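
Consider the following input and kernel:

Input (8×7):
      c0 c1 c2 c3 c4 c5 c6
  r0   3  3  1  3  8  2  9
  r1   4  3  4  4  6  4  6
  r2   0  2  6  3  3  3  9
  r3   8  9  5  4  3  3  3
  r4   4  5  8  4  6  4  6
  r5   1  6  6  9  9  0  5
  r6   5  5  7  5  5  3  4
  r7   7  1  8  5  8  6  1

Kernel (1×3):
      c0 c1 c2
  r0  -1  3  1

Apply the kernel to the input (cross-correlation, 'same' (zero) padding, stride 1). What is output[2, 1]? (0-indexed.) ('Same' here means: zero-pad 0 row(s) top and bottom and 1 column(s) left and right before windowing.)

The receptive field on the zero-padded input at this output position is [0 2 6]. Elementwise product with the kernel and sum: 0·-1 + 2·3 + 6·1.

12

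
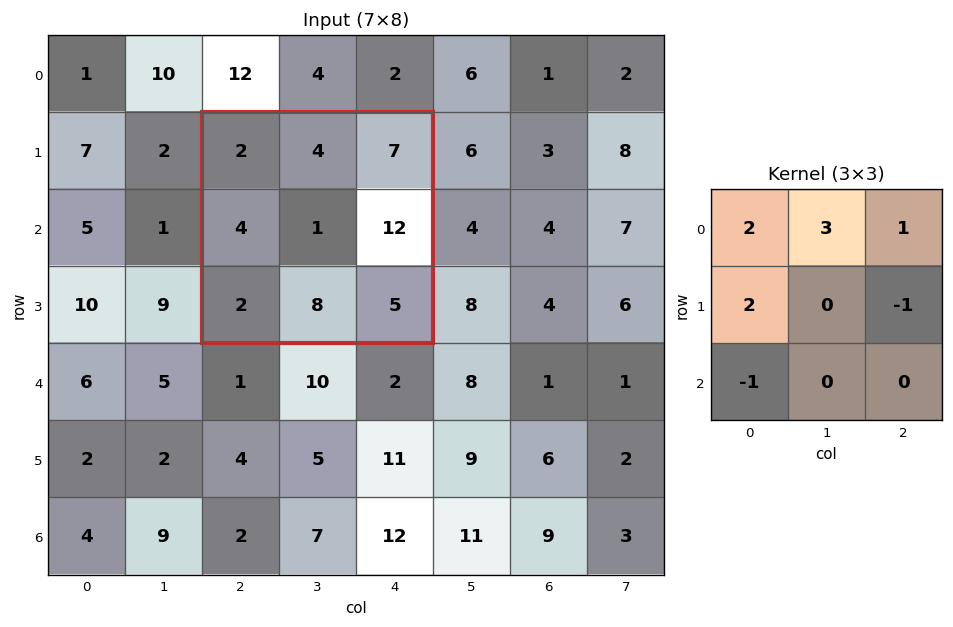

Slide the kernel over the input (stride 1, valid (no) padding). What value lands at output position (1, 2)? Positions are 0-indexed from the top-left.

The receptive field on the input at this output position is [2 4 7 / 4 1 12 / 2 8 5]. Elementwise product with the kernel and sum: 2·2 + 4·3 + 7·1 + 4·2 + 12·-1 + 2·-1.

17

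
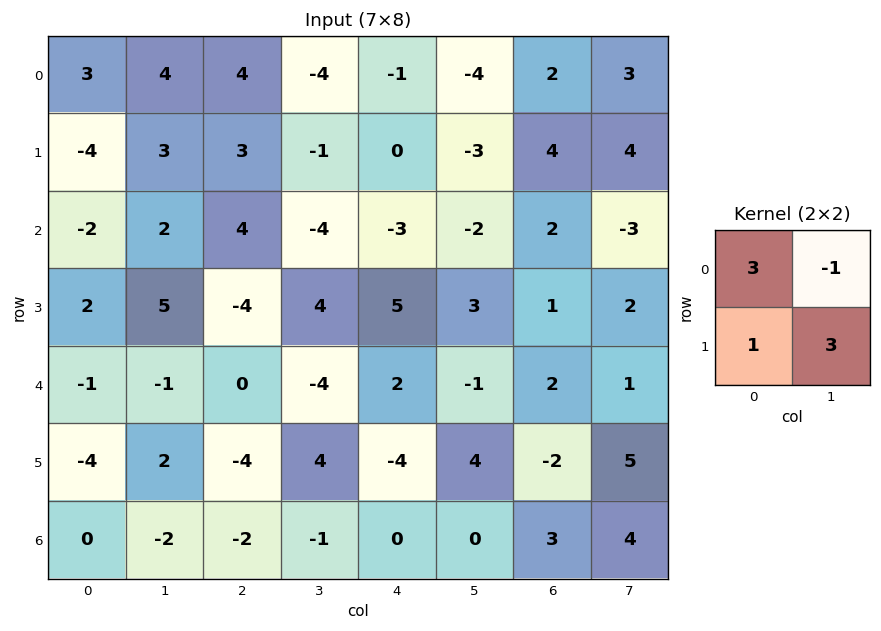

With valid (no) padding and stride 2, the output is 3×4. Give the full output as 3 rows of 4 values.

10 16 -8 19
9 24 7 16
0 12 15 18

Output[0,0]: The receptive field on the input at this output position is [3 4 / -4 3]. Elementwise product with the kernel and sum: 3·3 + 4·-1 + -4·1 + 3·3.
Output[0,1]: The receptive field on the input at this output position is [4 -4 / 3 -1]. Elementwise product with the kernel and sum: 4·3 + -4·-1 + 3·1 + -1·3.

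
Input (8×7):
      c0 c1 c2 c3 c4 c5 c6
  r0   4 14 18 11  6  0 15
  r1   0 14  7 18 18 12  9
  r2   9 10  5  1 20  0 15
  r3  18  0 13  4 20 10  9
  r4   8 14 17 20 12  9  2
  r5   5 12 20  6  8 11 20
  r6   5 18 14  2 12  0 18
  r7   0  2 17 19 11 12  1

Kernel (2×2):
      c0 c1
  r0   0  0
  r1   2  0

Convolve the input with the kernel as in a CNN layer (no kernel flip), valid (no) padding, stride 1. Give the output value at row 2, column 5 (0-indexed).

20

The receptive field on the input at this output position is [0 15 / 10 9]. Elementwise product with the kernel and sum: 10·2.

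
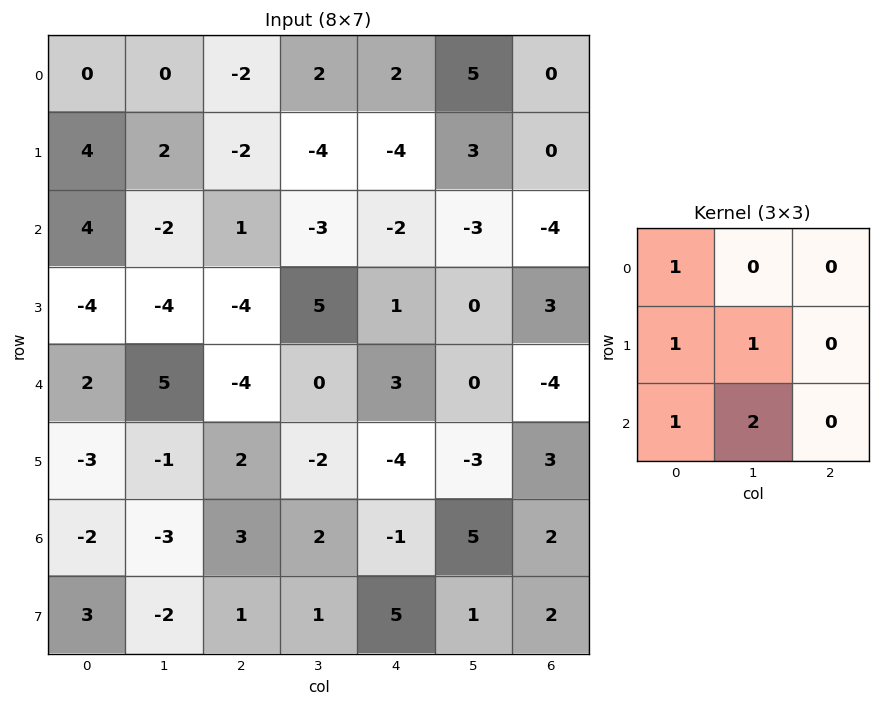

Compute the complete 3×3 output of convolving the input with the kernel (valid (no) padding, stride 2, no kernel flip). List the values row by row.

Output[0,0]: The receptive field on the input at this output position is [0 0 -2 / 4 2 -2 / 4 -2 1]. Elementwise product with the kernel and sum: 0·1 + 4·1 + 2·1 + 4·1 + -2·2.

6 -13 -7
8 -2 2
-10 3 5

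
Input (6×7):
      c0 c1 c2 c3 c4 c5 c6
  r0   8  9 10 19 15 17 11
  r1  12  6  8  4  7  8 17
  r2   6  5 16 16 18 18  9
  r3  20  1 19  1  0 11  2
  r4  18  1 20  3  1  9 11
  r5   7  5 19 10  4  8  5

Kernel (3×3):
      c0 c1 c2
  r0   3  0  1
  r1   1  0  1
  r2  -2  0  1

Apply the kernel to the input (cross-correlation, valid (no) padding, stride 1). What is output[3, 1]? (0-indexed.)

The receptive field on the input at this output position is [1 19 1 / 1 20 3 / 5 19 10]. Elementwise product with the kernel and sum: 1·3 + 1·1 + 1·1 + 3·1 + 5·-2 + 10·1.

8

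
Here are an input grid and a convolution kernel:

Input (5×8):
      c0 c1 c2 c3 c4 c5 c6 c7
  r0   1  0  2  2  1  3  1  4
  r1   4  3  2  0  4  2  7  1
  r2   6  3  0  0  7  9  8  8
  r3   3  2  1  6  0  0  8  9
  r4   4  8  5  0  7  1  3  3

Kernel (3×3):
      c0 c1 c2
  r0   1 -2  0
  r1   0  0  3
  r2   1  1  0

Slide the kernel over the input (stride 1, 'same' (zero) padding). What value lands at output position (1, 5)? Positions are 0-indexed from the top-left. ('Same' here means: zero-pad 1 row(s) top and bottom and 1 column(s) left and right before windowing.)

The receptive field on the zero-padded input at this output position is [1 3 1 / 4 2 7 / 7 9 8]. Elementwise product with the kernel and sum: 1·1 + 3·-2 + 7·3 + 7·1 + 9·1.

32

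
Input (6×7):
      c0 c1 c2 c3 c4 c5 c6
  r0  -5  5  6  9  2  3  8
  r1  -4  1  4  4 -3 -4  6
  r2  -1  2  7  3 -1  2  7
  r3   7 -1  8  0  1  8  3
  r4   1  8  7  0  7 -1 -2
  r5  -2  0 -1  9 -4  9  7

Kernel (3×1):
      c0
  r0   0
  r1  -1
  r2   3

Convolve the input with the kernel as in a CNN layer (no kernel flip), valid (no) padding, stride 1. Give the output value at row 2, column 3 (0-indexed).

The receptive field on the input at this output position is [3 / 0 / 0]. Elementwise product with the kernel and sum: 0·-1 + 0·3.

0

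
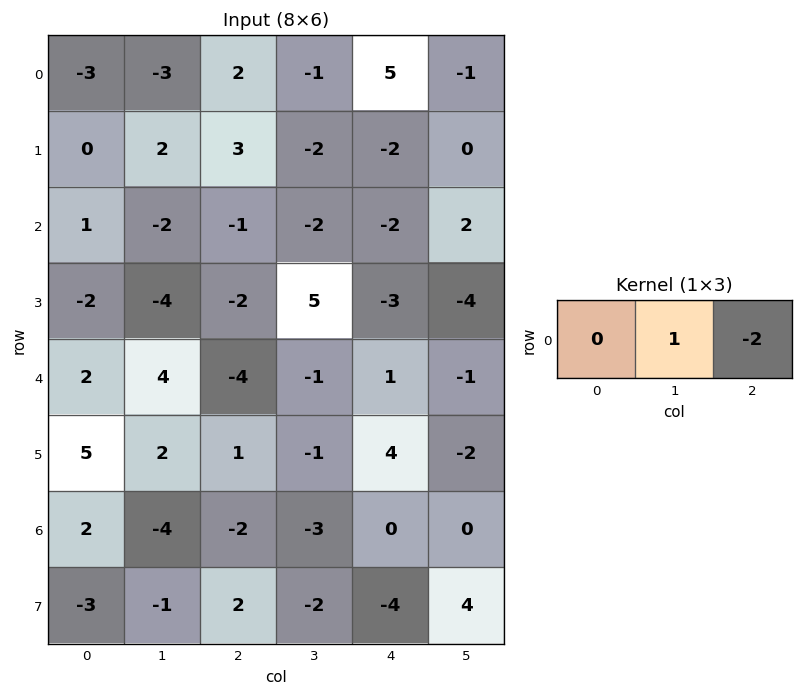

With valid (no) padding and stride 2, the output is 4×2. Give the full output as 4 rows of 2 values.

-7 -11
0 2
12 -3
0 -3

Output[0,0]: The receptive field on the input at this output position is [-3 -3 2]. Elementwise product with the kernel and sum: -3·1 + 2·-2.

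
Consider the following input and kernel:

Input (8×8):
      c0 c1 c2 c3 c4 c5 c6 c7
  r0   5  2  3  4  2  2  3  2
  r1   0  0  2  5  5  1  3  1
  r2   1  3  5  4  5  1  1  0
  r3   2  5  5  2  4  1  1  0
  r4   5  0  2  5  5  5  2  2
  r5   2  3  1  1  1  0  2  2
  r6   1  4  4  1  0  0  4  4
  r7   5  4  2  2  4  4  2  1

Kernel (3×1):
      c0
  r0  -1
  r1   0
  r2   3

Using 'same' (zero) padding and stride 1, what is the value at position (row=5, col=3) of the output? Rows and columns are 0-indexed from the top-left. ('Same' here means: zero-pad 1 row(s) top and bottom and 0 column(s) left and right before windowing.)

The receptive field on the zero-padded input at this output position is [5 / 1 / 1]. Elementwise product with the kernel and sum: 5·-1 + 1·3.

-2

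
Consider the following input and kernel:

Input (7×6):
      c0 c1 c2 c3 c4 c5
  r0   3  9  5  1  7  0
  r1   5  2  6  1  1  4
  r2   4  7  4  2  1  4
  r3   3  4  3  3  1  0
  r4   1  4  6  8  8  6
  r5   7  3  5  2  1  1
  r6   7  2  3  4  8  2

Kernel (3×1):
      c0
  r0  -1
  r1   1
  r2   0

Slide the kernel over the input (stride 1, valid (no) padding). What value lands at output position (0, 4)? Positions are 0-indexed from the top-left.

-6

The receptive field on the input at this output position is [7 / 1 / 1]. Elementwise product with the kernel and sum: 7·-1 + 1·1.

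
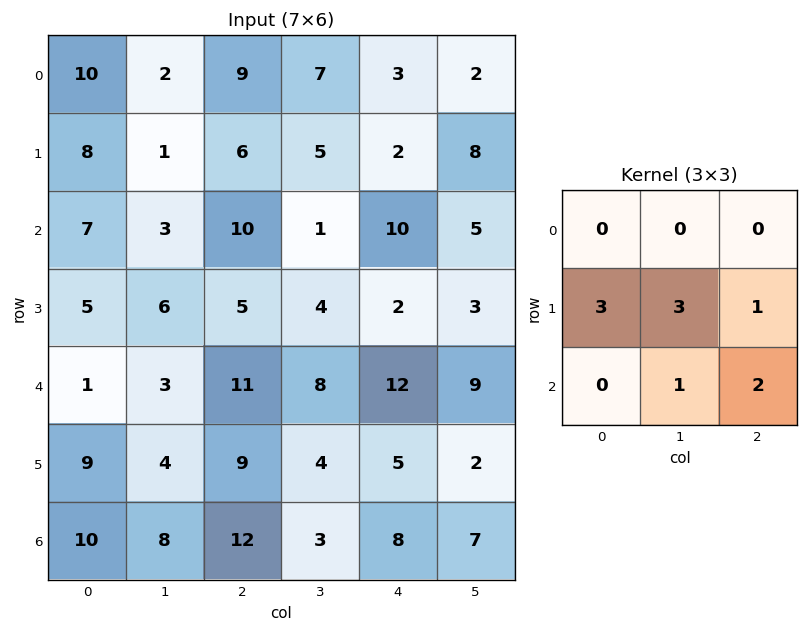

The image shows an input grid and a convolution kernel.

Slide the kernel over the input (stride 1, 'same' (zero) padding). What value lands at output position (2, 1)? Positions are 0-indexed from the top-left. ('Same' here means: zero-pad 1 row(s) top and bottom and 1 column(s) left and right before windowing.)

56

The receptive field on the zero-padded input at this output position is [8 1 6 / 7 3 10 / 5 6 5]. Elementwise product with the kernel and sum: 7·3 + 3·3 + 10·1 + 6·1 + 5·2.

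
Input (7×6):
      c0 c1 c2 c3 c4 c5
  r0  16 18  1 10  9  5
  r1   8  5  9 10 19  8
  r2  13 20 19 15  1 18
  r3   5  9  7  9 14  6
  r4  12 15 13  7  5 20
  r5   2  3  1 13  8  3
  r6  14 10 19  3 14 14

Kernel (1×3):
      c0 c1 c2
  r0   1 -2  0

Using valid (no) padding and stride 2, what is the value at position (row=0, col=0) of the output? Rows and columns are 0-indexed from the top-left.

-20

The receptive field on the input at this output position is [16 18 1]. Elementwise product with the kernel and sum: 16·1 + 18·-2.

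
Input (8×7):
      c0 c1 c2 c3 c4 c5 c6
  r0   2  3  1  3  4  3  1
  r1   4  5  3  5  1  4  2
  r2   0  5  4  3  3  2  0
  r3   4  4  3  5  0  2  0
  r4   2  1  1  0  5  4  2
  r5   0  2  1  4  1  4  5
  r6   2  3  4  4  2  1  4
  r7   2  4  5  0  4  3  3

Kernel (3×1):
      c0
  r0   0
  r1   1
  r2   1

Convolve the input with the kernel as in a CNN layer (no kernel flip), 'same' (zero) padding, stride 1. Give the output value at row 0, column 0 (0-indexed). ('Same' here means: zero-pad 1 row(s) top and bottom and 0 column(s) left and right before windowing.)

The receptive field on the zero-padded input at this output position is [0 / 2 / 4]. Elementwise product with the kernel and sum: 2·1 + 4·1.

6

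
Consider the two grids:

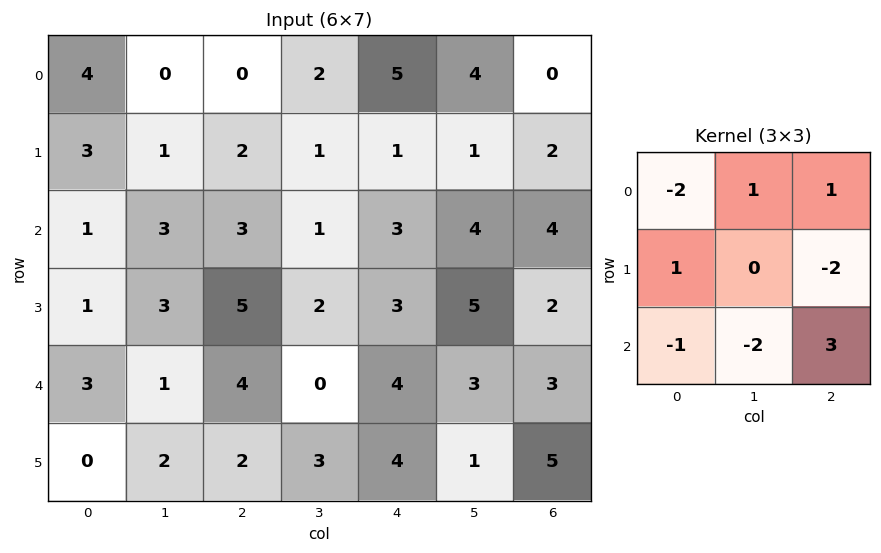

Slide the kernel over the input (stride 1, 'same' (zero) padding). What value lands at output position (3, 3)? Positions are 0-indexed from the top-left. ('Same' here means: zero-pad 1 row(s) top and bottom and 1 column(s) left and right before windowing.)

5

The receptive field on the zero-padded input at this output position is [3 1 3 / 5 2 3 / 4 0 4]. Elementwise product with the kernel and sum: 3·-2 + 1·1 + 3·1 + 5·1 + 3·-2 + 4·-1 + 0·-2 + 4·3.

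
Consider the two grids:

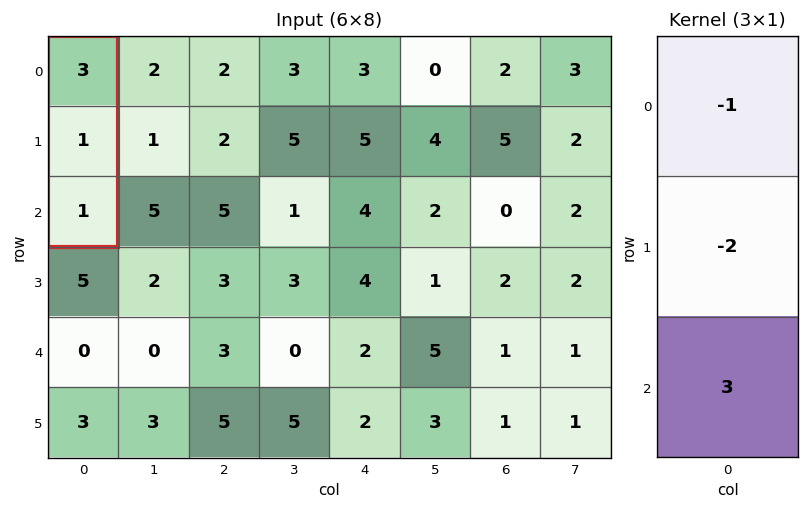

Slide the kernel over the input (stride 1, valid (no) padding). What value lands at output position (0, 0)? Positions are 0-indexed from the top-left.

The receptive field on the input at this output position is [3 / 1 / 1]. Elementwise product with the kernel and sum: 3·-1 + 1·-2 + 1·3.

-2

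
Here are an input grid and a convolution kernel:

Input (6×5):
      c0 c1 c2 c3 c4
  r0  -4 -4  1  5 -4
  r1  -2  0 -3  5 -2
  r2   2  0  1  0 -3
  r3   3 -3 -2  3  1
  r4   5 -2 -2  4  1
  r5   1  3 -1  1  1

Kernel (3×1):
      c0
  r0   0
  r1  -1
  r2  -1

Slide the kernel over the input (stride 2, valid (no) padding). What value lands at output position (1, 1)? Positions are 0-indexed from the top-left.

The receptive field on the input at this output position is [1 / -2 / -2]. Elementwise product with the kernel and sum: -2·-1 + -2·-1.

4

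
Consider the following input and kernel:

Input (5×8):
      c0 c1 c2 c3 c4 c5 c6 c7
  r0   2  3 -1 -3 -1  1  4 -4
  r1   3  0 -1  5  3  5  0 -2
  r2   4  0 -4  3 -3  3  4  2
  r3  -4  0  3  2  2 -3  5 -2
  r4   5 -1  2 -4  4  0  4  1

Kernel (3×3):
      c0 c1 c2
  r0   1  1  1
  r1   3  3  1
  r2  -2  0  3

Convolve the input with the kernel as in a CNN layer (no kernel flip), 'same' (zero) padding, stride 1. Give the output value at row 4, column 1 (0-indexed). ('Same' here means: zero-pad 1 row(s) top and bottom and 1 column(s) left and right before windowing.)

The receptive field on the zero-padded input at this output position is [-4 0 3 / 5 -1 2 / 0 0 0]. Elementwise product with the kernel and sum: -4·1 + 0·1 + 3·1 + 5·3 + -1·3 + 2·1 + 0·-2 + 0·3.

13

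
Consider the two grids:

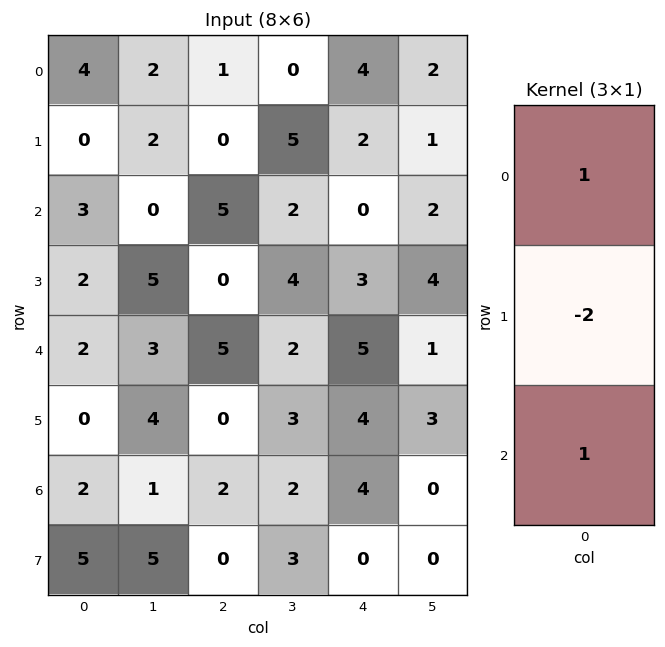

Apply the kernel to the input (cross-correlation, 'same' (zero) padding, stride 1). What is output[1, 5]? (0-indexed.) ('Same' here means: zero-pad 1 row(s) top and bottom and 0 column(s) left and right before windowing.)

The receptive field on the zero-padded input at this output position is [2 / 1 / 2]. Elementwise product with the kernel and sum: 2·1 + 1·-2 + 2·1.

2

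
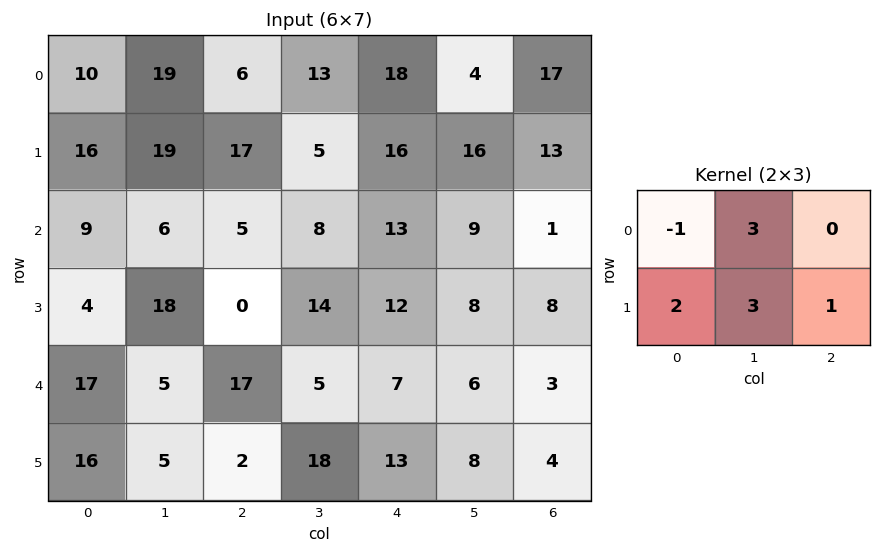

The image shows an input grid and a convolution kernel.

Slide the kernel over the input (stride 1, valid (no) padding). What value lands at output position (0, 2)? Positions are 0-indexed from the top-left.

98

The receptive field on the input at this output position is [6 13 18 / 17 5 16]. Elementwise product with the kernel and sum: 6·-1 + 13·3 + 17·2 + 5·3 + 16·1.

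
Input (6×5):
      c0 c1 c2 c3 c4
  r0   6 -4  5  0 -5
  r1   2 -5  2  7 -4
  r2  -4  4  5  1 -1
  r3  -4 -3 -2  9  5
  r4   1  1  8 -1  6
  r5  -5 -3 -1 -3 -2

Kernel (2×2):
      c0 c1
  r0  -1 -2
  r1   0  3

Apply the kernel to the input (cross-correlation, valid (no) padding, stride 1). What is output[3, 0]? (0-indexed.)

13

The receptive field on the input at this output position is [-4 -3 / 1 1]. Elementwise product with the kernel and sum: -4·-1 + -3·-2 + 1·3.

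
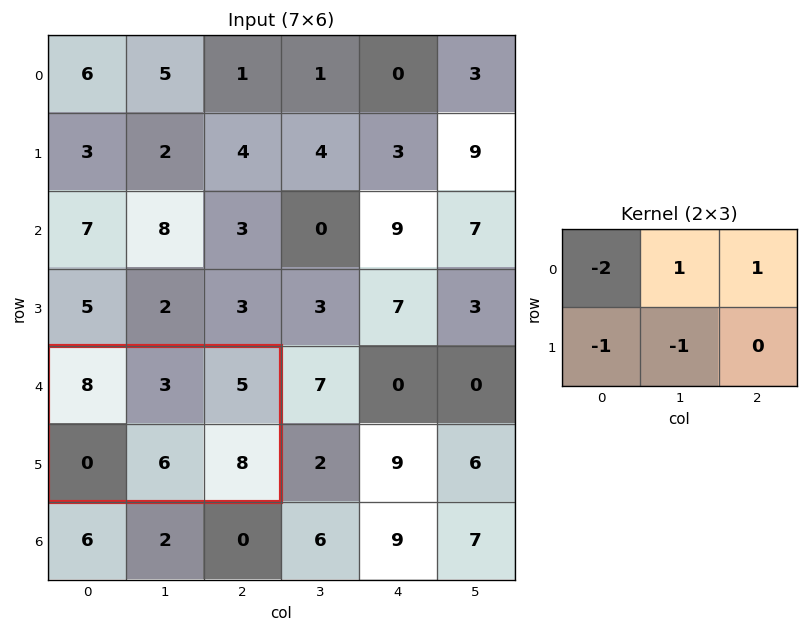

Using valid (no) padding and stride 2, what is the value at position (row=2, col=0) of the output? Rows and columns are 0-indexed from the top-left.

The receptive field on the input at this output position is [8 3 5 / 0 6 8]. Elementwise product with the kernel and sum: 8·-2 + 3·1 + 5·1 + 0·-1 + 6·-1.

-14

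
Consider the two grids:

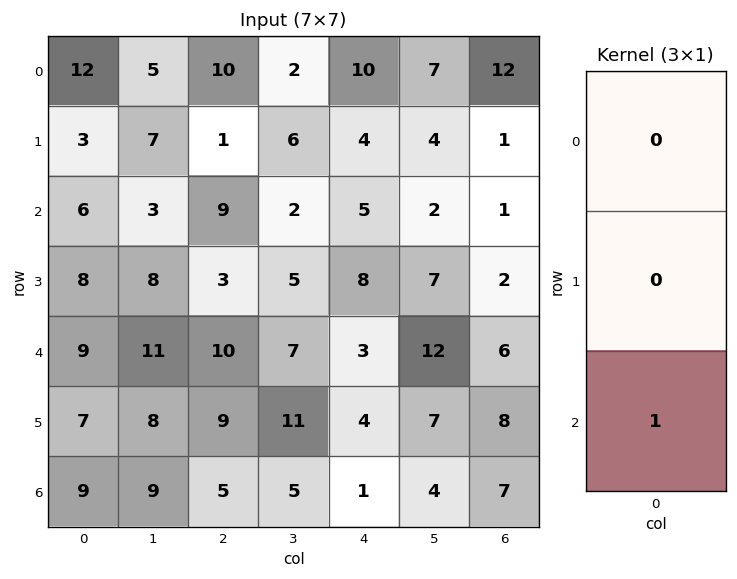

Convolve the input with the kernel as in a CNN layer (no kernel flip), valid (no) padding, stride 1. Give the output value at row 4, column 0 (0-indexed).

9

The receptive field on the input at this output position is [9 / 7 / 9]. Elementwise product with the kernel and sum: 9·1.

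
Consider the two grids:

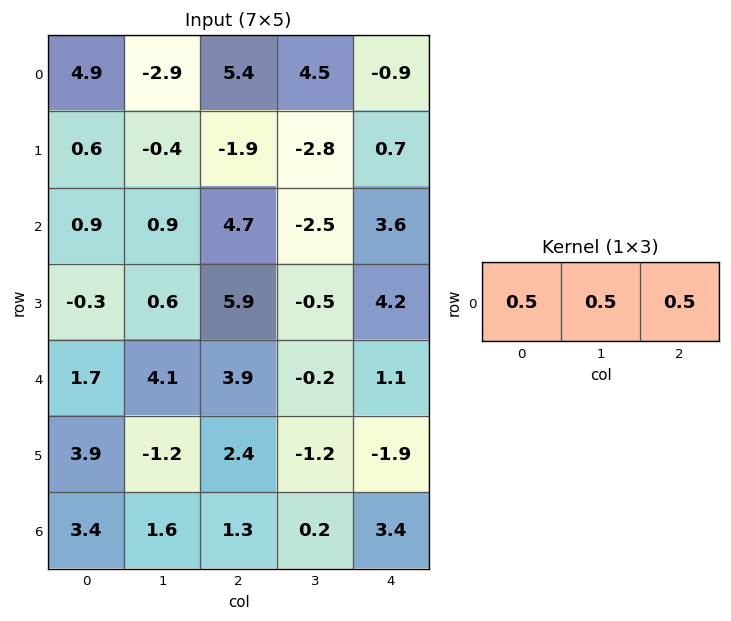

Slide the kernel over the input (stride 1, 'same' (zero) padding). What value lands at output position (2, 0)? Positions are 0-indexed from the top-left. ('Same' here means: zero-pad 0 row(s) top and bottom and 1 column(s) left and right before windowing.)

The receptive field on the zero-padded input at this output position is [0 0.9 0.9]. Elementwise product with the kernel and sum: 0·0.5 + 0.9·0.5 + 0.9·0.5.

0.9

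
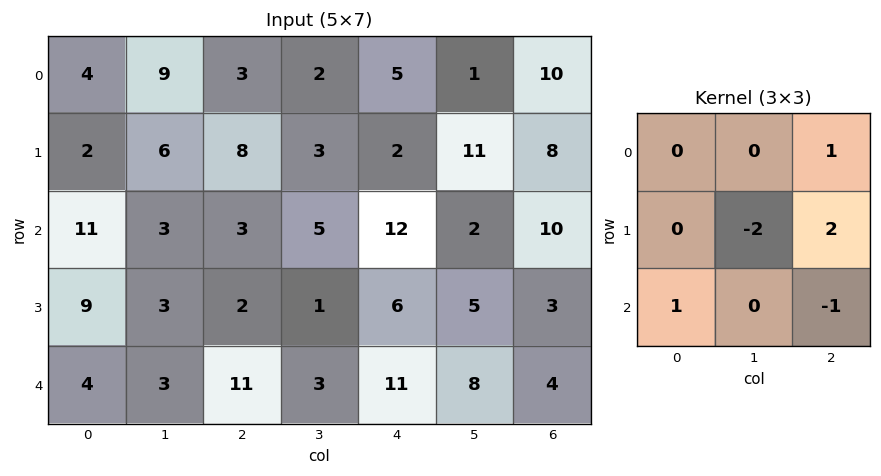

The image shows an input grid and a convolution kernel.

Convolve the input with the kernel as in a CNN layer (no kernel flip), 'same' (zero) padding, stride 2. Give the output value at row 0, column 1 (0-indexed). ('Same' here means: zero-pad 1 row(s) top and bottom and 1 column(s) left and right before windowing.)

The receptive field on the zero-padded input at this output position is [0 0 0 / 9 3 2 / 6 8 3]. Elementwise product with the kernel and sum: 0·1 + 3·-2 + 2·2 + 6·1 + 3·-1.

1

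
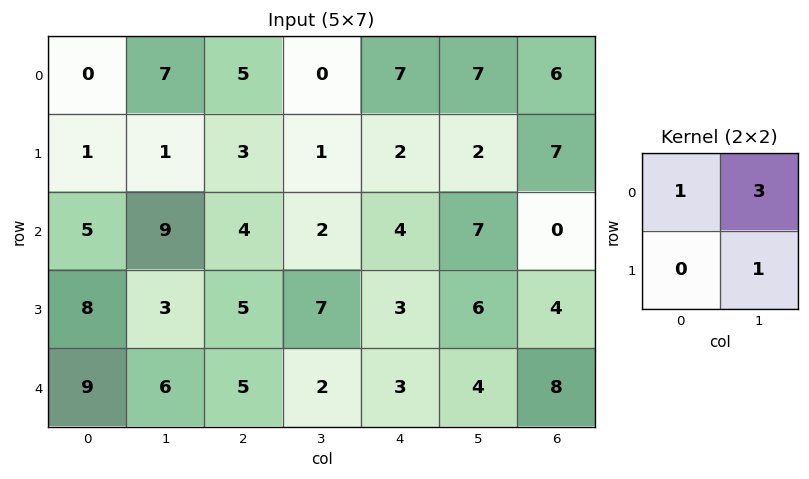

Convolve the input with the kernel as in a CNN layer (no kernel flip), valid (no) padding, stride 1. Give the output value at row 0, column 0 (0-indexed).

The receptive field on the input at this output position is [0 7 / 1 1]. Elementwise product with the kernel and sum: 0·1 + 7·3 + 1·1.

22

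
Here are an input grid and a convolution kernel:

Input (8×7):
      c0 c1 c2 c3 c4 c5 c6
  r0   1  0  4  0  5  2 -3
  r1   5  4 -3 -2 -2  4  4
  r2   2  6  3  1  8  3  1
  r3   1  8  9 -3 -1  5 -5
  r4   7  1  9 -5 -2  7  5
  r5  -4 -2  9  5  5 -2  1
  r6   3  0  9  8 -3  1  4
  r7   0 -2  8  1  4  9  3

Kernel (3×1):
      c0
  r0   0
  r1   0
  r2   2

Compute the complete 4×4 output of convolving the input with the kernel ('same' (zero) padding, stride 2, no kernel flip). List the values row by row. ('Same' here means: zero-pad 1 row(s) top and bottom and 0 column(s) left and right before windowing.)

Output[0,0]: The receptive field on the zero-padded input at this output position is [0 / 1 / 5]. Elementwise product with the kernel and sum: 5·2.

10 -6 -4 8
2 18 -2 -10
-8 18 10 2
0 16 8 6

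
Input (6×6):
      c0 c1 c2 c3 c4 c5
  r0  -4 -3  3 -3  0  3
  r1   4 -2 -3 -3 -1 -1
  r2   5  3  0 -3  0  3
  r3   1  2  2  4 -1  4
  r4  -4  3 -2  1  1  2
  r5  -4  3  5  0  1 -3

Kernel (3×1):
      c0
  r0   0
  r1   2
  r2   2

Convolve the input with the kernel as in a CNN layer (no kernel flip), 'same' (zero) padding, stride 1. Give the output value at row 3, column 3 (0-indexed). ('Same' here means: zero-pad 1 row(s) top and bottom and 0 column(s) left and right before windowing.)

The receptive field on the zero-padded input at this output position is [-3 / 4 / 1]. Elementwise product with the kernel and sum: 4·2 + 1·2.

10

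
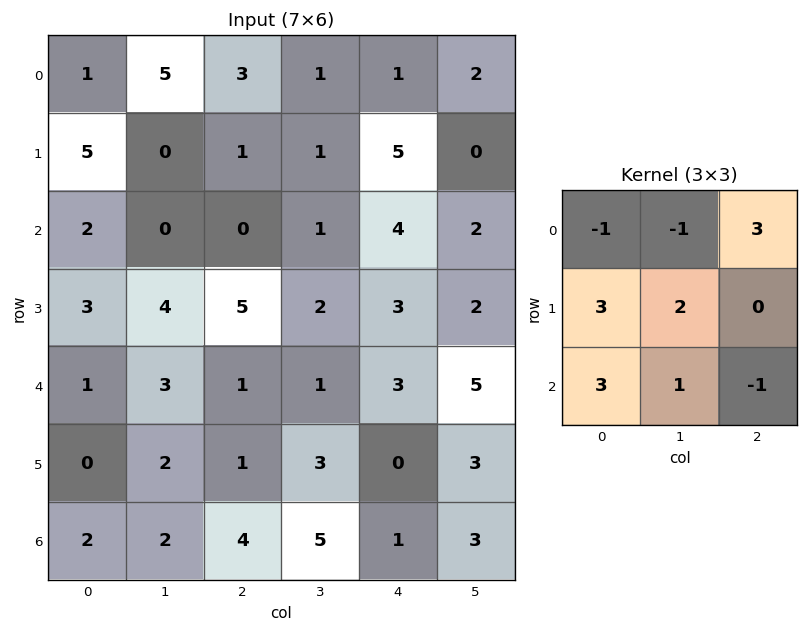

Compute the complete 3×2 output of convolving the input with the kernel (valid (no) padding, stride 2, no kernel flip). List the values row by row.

Output[0,0]: The receptive field on the input at this output position is [1 5 3 / 5 0 1 / 2 0 0]. Elementwise product with the kernel and sum: 1·-1 + 5·-1 + 3·3 + 5·3 + 0·2 + 2·3 + 0·1 + 0·-1.

24 1
20 31
7 32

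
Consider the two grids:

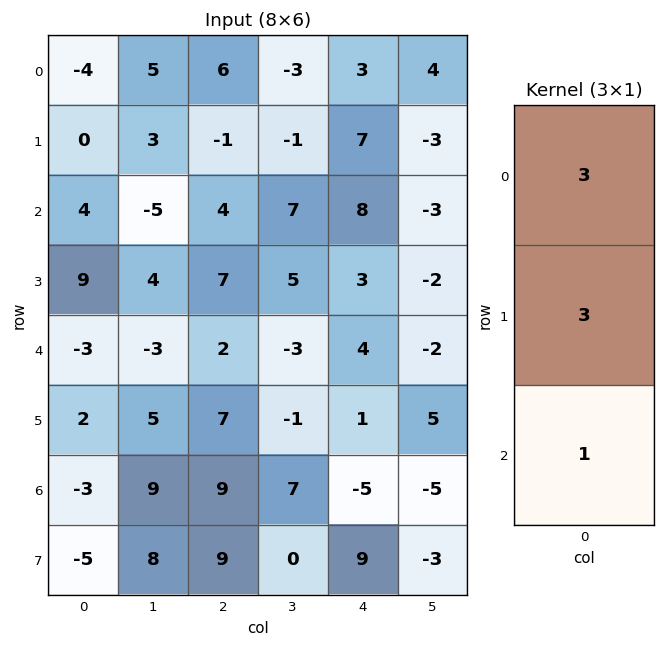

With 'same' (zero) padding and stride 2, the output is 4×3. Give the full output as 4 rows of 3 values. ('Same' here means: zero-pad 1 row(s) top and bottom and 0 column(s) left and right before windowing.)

-12 17 16
21 16 48
20 34 22
-8 57 -3

Output[0,0]: The receptive field on the zero-padded input at this output position is [0 / -4 / 0]. Elementwise product with the kernel and sum: 0·3 + -4·3 + 0·1.
Output[0,1]: The receptive field on the zero-padded input at this output position is [0 / 6 / -1]. Elementwise product with the kernel and sum: 0·3 + 6·3 + -1·1.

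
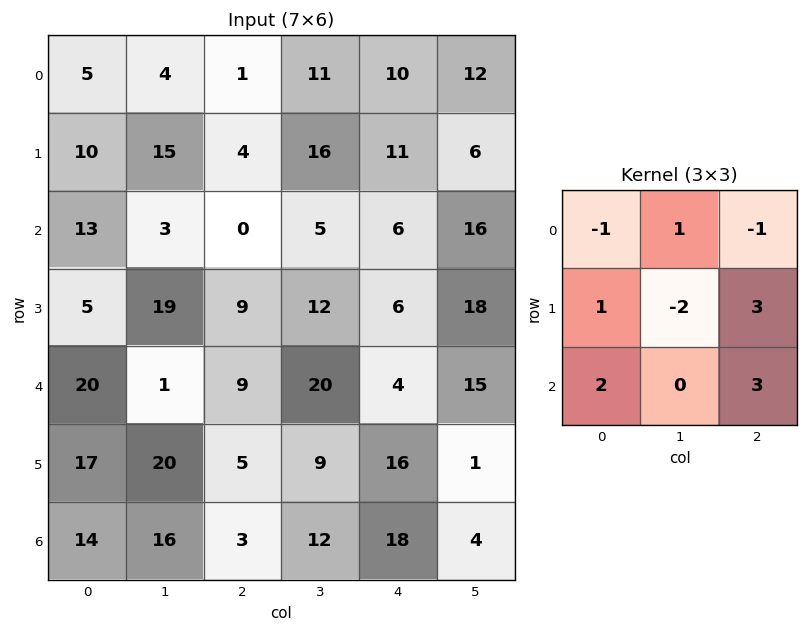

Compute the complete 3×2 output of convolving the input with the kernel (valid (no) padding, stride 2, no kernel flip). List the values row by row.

Output[0,0]: The receptive field on the input at this output position is [5 4 1 / 10 15 4 / 13 3 0]. Elementwise product with the kernel and sum: 5·-1 + 4·1 + 1·-1 + 10·1 + 15·-2 + 4·3 + 13·2 + 0·3.

16 23
51 32
1 102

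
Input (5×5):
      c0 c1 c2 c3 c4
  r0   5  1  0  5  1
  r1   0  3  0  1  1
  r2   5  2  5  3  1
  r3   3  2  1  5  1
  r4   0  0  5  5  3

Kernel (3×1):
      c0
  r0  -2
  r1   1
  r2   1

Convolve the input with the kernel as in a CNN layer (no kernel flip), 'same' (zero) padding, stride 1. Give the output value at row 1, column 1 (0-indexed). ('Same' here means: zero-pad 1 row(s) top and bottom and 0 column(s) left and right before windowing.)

3

The receptive field on the zero-padded input at this output position is [1 / 3 / 2]. Elementwise product with the kernel and sum: 1·-2 + 3·1 + 2·1.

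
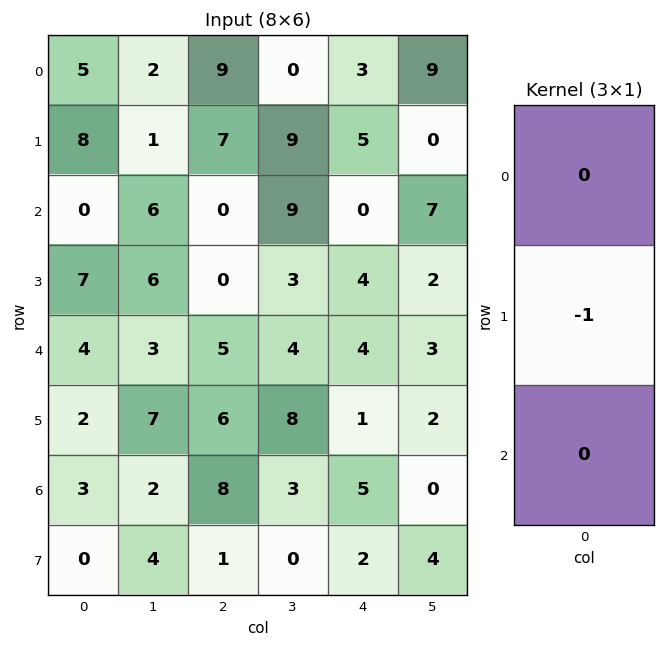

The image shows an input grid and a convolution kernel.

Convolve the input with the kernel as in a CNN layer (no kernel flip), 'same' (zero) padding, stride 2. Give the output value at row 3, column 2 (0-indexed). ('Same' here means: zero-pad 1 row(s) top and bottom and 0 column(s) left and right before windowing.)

-5

The receptive field on the zero-padded input at this output position is [1 / 5 / 2]. Elementwise product with the kernel and sum: 5·-1.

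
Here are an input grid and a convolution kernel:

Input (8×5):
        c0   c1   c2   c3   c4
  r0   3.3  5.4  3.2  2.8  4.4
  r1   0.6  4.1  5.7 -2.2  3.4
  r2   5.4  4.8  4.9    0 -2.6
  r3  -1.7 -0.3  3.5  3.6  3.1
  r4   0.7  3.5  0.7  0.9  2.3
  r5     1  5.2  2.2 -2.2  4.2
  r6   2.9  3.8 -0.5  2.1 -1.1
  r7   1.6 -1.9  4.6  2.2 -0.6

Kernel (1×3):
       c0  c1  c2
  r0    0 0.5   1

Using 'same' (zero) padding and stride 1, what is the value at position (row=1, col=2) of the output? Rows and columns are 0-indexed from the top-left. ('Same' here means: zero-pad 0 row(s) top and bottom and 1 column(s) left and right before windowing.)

The receptive field on the zero-padded input at this output position is [4.1 5.7 -2.2]. Elementwise product with the kernel and sum: 5.7·0.5 + -2.2·1.

0.65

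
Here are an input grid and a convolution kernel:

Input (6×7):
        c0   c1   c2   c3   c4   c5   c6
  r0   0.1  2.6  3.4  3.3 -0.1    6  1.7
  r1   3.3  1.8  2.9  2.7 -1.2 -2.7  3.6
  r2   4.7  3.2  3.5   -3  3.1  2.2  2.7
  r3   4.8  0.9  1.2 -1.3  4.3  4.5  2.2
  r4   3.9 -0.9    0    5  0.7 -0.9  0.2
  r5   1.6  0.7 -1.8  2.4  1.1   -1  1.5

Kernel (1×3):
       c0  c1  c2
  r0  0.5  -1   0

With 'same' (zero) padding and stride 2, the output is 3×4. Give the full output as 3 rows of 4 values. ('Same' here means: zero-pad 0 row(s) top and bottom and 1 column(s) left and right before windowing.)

Output[0,0]: The receptive field on the zero-padded input at this output position is [0 0.1 2.6]. Elementwise product with the kernel and sum: 0·0.5 + 0.1·-1.

-0.1 -2.1 1.75 1.3
-4.7 -1.9 -4.6 -1.6
-3.9 -0.45 1.8 -0.65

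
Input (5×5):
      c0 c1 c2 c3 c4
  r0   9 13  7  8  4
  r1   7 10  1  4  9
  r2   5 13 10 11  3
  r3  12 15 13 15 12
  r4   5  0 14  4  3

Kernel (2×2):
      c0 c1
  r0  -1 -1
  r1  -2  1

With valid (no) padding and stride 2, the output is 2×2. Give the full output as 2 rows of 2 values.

-26 -13
-27 -32

Output[0,0]: The receptive field on the input at this output position is [9 13 / 7 10]. Elementwise product with the kernel and sum: 9·-1 + 13·-1 + 7·-2 + 10·1.
Output[0,1]: The receptive field on the input at this output position is [7 8 / 1 4]. Elementwise product with the kernel and sum: 7·-1 + 8·-1 + 1·-2 + 4·1.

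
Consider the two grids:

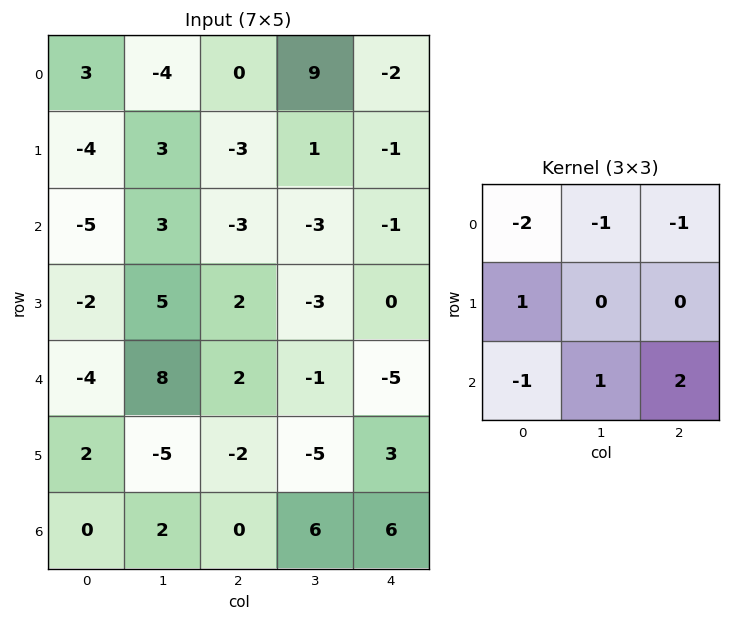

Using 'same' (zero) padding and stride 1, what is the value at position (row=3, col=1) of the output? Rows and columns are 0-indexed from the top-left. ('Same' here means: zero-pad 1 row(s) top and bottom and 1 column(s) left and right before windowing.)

The receptive field on the zero-padded input at this output position is [-5 3 -3 / -2 5 2 / -4 8 2]. Elementwise product with the kernel and sum: -5·-2 + 3·-1 + -3·-1 + -2·1 + -4·-1 + 8·1 + 2·2.

24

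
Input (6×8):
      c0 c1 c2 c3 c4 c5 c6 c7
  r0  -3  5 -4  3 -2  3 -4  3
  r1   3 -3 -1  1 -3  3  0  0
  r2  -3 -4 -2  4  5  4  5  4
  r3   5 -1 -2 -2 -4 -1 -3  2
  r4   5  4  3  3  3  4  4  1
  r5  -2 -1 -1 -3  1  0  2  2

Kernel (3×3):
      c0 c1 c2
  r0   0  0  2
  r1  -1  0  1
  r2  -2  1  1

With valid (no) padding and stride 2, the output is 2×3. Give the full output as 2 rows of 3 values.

Output[0,0]: The receptive field on the input at this output position is [-3 5 -4 / 3 -3 -1 / -3 -4 -2]. Elementwise product with the kernel and sum: -4·2 + 3·-1 + -1·1 + -3·-2 + -4·1 + -2·1.

-12 7 -6
-14 8 13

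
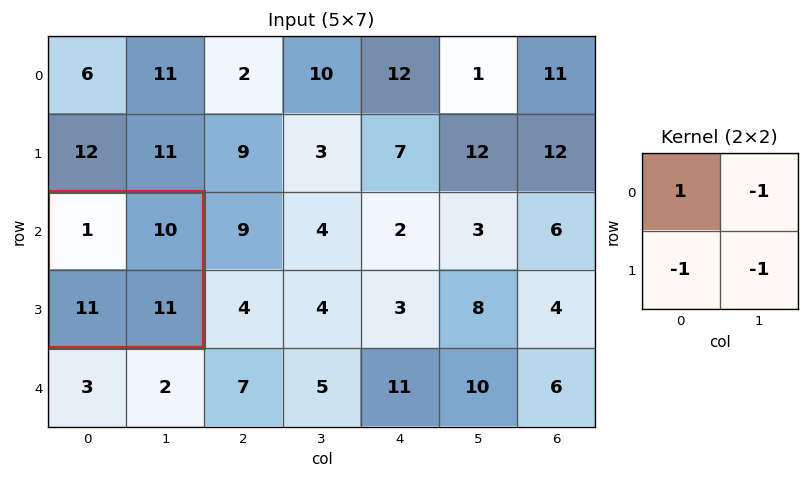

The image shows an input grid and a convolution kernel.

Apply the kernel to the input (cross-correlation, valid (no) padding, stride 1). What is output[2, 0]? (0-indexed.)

-31

The receptive field on the input at this output position is [1 10 / 11 11]. Elementwise product with the kernel and sum: 1·1 + 10·-1 + 11·-1 + 11·-1.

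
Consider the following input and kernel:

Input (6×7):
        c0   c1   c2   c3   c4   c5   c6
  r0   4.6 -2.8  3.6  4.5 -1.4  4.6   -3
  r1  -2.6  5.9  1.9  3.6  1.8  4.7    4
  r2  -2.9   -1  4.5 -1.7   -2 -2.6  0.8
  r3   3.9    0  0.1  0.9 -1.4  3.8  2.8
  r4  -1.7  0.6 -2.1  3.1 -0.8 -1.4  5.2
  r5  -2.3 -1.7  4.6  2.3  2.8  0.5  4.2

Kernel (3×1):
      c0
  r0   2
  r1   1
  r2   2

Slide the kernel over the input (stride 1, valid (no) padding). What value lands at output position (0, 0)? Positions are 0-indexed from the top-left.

The receptive field on the input at this output position is [4.6 / -2.6 / -2.9]. Elementwise product with the kernel and sum: 4.6·2 + -2.6·1 + -2.9·2.

0.8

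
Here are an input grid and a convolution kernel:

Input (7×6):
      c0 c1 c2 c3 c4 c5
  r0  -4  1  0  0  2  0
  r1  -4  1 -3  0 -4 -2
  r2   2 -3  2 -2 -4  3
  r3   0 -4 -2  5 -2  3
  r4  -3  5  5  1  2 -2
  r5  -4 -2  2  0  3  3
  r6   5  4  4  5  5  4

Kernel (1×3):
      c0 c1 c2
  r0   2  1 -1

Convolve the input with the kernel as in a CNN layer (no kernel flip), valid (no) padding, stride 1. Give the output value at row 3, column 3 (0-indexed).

5

The receptive field on the input at this output position is [5 -2 3]. Elementwise product with the kernel and sum: 5·2 + -2·1 + 3·-1.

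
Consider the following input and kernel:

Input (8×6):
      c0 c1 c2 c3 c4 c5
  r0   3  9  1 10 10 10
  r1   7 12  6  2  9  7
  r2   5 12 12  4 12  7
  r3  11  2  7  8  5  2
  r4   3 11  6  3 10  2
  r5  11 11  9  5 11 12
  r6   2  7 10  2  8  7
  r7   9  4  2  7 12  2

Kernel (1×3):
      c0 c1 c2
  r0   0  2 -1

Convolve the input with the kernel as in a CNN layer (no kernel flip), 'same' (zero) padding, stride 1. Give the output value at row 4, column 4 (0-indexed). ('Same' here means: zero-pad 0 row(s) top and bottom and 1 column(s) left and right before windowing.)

18

The receptive field on the zero-padded input at this output position is [3 10 2]. Elementwise product with the kernel and sum: 10·2 + 2·-1.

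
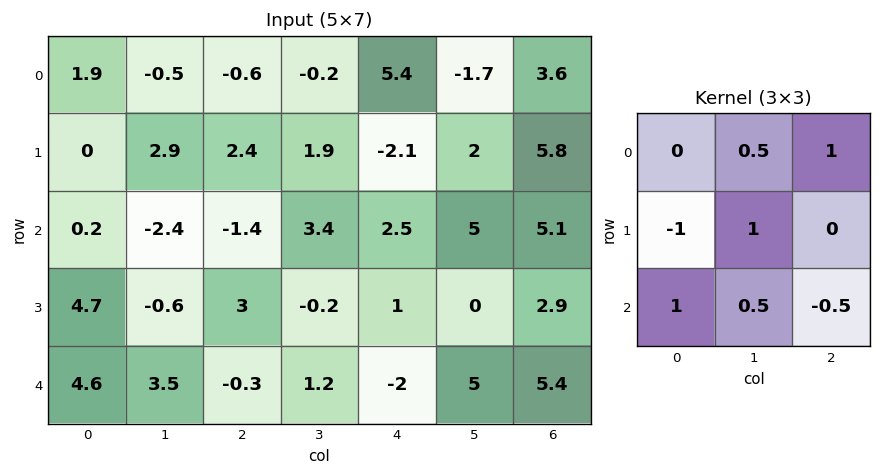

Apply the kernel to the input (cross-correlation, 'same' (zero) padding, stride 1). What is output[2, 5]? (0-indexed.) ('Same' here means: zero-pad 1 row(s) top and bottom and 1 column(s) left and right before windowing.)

The receptive field on the zero-padded input at this output position is [-2.1 2 5.8 / 2.5 5 5.1 / 1 0 2.9]. Elementwise product with the kernel and sum: 2·0.5 + 5.8·1 + 2.5·-1 + 5·1 + 1·1 + 0·0.5 + 2.9·-0.5.

8.85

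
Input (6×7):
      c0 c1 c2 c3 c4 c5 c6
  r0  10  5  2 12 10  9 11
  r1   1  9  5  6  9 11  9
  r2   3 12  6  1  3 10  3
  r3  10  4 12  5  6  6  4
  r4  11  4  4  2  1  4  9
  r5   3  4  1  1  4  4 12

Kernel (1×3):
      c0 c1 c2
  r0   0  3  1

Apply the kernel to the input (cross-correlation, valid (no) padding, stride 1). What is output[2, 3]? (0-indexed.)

The receptive field on the input at this output position is [1 3 10]. Elementwise product with the kernel and sum: 3·3 + 10·1.

19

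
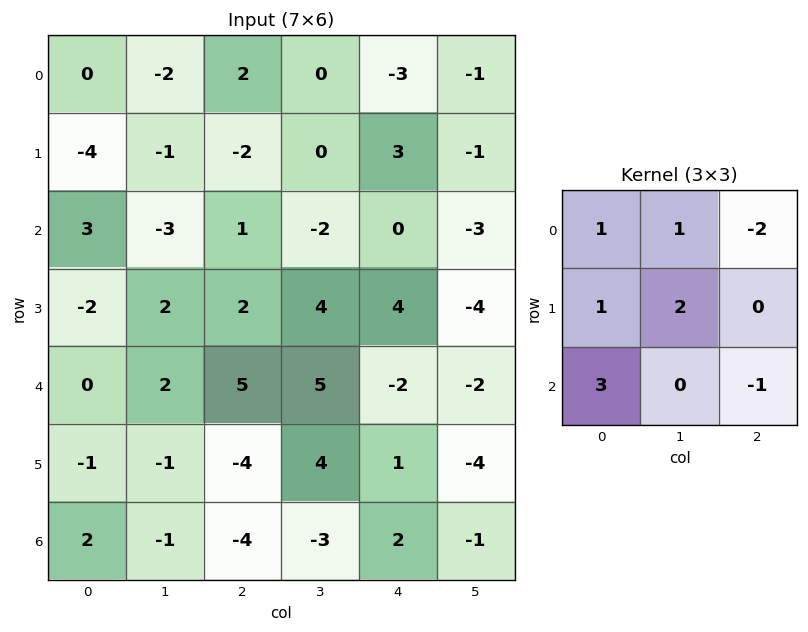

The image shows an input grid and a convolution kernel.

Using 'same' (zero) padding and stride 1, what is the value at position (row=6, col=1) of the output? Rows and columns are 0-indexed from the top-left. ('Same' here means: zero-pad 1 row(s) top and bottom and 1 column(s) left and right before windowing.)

The receptive field on the zero-padded input at this output position is [-1 -1 -4 / 2 -1 -4 / 0 0 0]. Elementwise product with the kernel and sum: -1·1 + -1·1 + -4·-2 + 2·1 + -1·2 + 0·3 + 0·-1.

6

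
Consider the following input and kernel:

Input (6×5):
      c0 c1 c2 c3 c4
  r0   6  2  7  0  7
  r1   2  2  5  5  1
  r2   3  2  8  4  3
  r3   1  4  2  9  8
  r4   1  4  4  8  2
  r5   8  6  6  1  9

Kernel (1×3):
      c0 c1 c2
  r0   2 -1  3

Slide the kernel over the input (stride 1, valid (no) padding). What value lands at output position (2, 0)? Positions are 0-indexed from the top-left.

28

The receptive field on the input at this output position is [3 2 8]. Elementwise product with the kernel and sum: 3·2 + 2·-1 + 8·3.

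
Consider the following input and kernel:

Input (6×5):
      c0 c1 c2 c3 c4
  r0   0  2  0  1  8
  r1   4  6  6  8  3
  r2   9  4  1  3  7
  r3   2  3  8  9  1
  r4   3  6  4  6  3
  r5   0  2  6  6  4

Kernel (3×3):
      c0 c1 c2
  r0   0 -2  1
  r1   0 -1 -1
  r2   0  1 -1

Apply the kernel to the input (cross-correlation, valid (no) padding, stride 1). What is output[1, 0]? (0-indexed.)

-16

The receptive field on the input at this output position is [4 6 6 / 9 4 1 / 2 3 8]. Elementwise product with the kernel and sum: 6·-2 + 6·1 + 4·-1 + 1·-1 + 3·1 + 8·-1.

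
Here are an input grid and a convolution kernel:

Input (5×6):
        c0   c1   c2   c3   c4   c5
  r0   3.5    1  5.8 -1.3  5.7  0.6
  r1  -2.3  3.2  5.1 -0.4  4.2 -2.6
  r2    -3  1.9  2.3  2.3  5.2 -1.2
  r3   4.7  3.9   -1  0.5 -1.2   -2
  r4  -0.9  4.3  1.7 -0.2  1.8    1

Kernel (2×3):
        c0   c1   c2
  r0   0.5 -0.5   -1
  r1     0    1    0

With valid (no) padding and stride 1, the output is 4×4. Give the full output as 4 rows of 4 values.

Output[0,0]: The receptive field on the input at this output position is [3.5 1 5.8 / -2.3 3.2 5.1]. Elementwise product with the kernel and sum: 3.5·0.5 + 1·-0.5 + 5.8·-1 + 3.2·1.

-1.35 4 -2.55 0.1
-5.95 1.75 0.85 5.5
-0.85 -3.5 -4.7 -1.45
5.7 3.65 0.25 4.65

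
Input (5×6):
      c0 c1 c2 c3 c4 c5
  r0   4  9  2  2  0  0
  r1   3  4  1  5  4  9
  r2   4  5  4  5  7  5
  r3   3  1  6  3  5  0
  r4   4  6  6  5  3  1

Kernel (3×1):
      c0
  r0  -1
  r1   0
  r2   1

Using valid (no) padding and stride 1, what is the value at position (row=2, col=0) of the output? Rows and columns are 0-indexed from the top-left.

The receptive field on the input at this output position is [4 / 3 / 4]. Elementwise product with the kernel and sum: 4·-1 + 4·1.

0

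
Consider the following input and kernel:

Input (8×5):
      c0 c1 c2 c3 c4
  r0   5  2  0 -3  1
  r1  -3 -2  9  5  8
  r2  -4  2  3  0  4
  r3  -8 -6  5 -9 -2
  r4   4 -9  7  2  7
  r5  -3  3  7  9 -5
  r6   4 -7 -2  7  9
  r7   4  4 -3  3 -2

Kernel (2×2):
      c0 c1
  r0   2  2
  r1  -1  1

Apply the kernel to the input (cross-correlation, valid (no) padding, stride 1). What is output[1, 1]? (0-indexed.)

The receptive field on the input at this output position is [-2 9 / 2 3]. Elementwise product with the kernel and sum: -2·2 + 9·2 + 2·-1 + 3·1.

15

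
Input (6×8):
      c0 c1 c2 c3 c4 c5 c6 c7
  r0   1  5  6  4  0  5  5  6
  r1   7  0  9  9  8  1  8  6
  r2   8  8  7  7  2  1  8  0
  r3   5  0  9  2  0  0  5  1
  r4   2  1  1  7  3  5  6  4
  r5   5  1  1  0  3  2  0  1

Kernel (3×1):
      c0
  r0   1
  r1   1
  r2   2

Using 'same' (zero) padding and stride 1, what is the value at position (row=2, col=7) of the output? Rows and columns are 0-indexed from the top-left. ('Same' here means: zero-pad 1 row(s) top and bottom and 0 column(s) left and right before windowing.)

The receptive field on the zero-padded input at this output position is [6 / 0 / 1]. Elementwise product with the kernel and sum: 6·1 + 0·1 + 1·2.

8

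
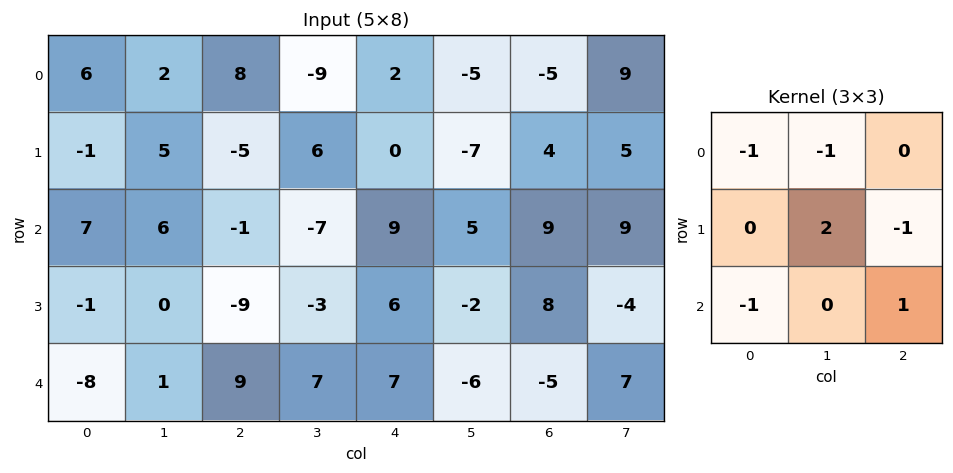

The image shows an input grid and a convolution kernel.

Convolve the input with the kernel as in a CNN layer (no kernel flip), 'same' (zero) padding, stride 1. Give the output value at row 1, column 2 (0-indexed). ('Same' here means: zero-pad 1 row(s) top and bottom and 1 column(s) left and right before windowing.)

The receptive field on the zero-padded input at this output position is [2 8 -9 / 5 -5 6 / 6 -1 -7]. Elementwise product with the kernel and sum: 2·-1 + 8·-1 + -5·2 + 6·-1 + 6·-1 + -7·1.

-39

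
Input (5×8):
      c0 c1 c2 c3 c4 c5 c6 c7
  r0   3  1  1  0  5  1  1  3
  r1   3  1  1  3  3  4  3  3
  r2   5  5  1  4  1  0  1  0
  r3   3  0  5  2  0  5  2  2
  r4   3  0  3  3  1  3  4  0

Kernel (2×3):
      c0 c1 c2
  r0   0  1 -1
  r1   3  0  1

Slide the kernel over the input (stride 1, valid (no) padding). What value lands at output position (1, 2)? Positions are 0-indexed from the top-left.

The receptive field on the input at this output position is [1 3 3 / 1 4 1]. Elementwise product with the kernel and sum: 3·1 + 3·-1 + 1·3 + 1·1.

4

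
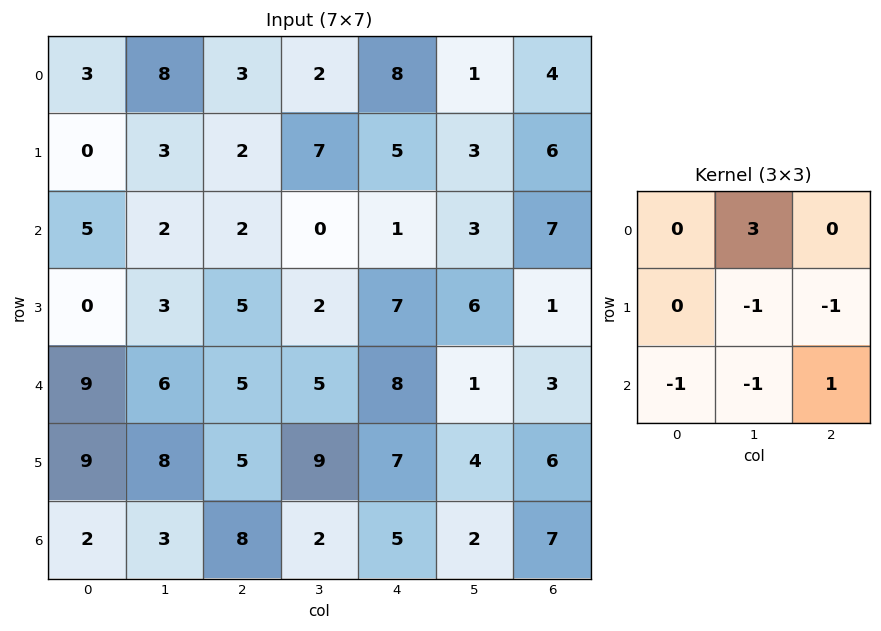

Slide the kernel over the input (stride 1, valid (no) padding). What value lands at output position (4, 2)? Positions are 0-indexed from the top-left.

The receptive field on the input at this output position is [5 5 8 / 5 9 7 / 8 2 5]. Elementwise product with the kernel and sum: 5·3 + 9·-1 + 7·-1 + 8·-1 + 2·-1 + 5·1.

-6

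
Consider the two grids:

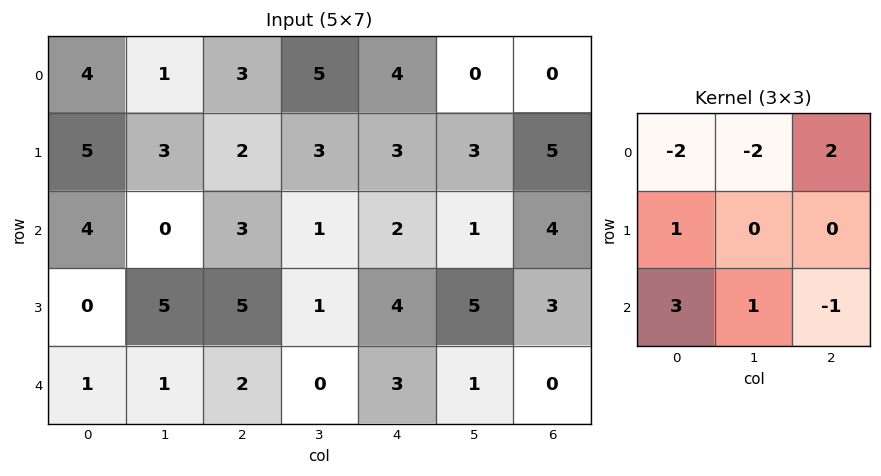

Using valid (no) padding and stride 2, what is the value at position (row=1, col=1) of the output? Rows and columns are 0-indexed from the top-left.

4

The receptive field on the input at this output position is [3 1 2 / 5 1 4 / 2 0 3]. Elementwise product with the kernel and sum: 3·-2 + 1·-2 + 2·2 + 5·1 + 2·3 + 0·1 + 3·-1.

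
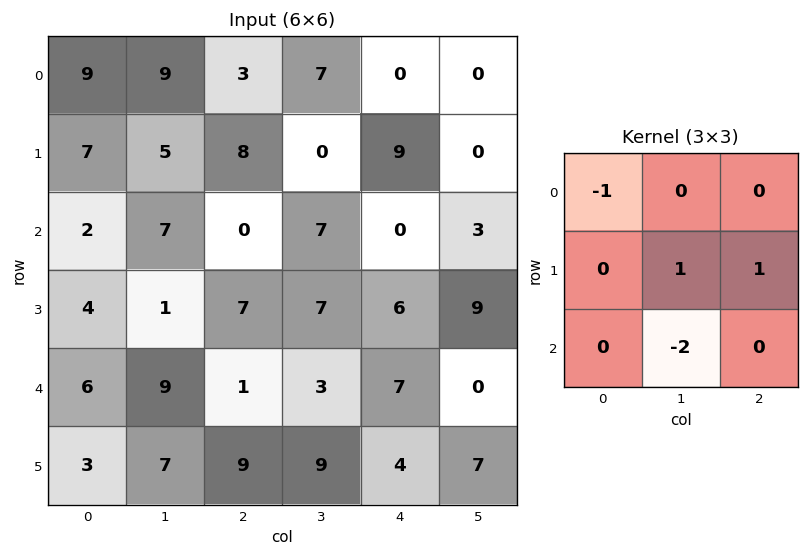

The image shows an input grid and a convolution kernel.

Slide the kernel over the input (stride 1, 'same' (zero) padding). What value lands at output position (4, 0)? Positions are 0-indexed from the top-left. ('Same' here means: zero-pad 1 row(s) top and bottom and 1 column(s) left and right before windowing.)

The receptive field on the zero-padded input at this output position is [0 4 1 / 0 6 9 / 0 3 7]. Elementwise product with the kernel and sum: 0·-1 + 6·1 + 9·1 + 3·-2.

9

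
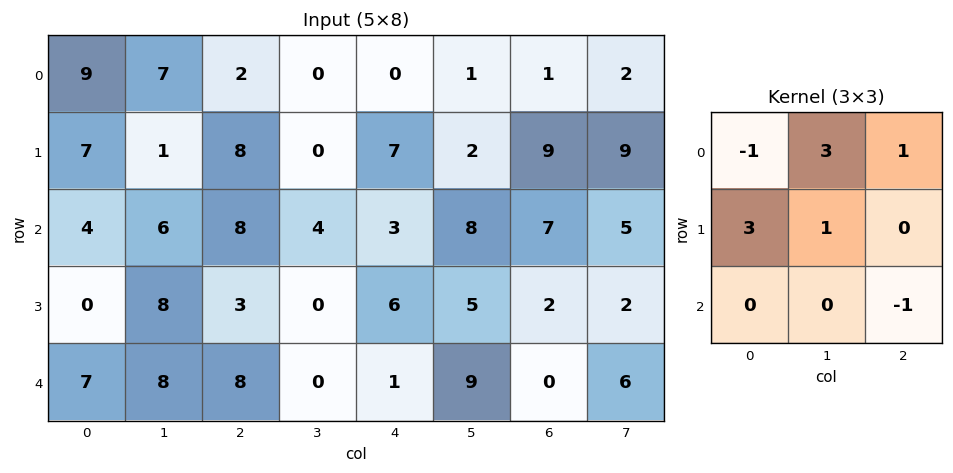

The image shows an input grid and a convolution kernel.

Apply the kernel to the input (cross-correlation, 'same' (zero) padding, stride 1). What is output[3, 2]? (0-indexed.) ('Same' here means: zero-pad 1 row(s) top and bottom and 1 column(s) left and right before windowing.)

The receptive field on the zero-padded input at this output position is [6 8 4 / 8 3 0 / 8 8 0]. Elementwise product with the kernel and sum: 6·-1 + 8·3 + 4·1 + 8·3 + 3·1 + 0·-1.

49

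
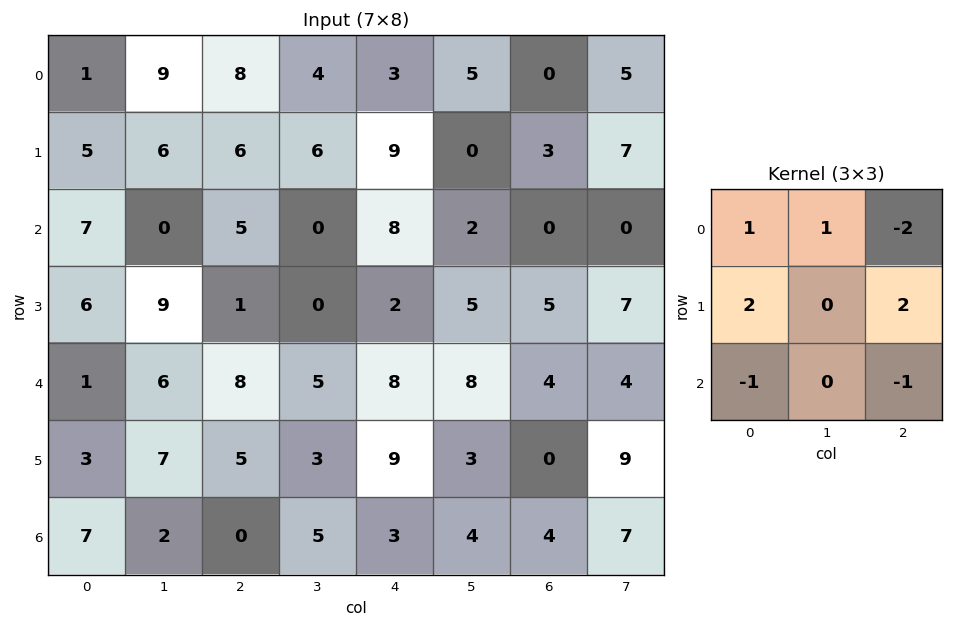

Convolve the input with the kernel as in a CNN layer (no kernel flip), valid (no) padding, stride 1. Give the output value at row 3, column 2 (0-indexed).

15

The receptive field on the input at this output position is [1 0 2 / 8 5 8 / 5 3 9]. Elementwise product with the kernel and sum: 1·1 + 0·1 + 2·-2 + 8·2 + 8·2 + 5·-1 + 9·-1.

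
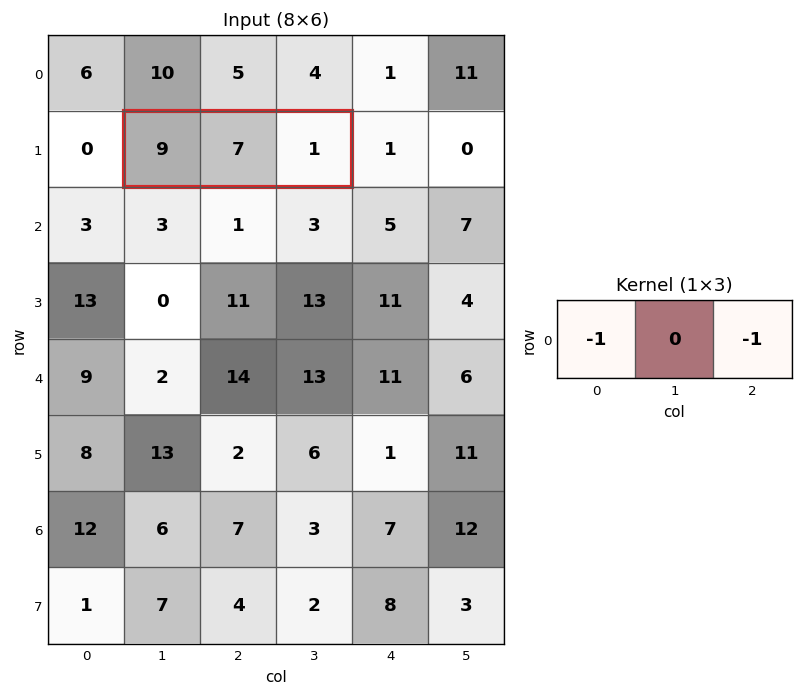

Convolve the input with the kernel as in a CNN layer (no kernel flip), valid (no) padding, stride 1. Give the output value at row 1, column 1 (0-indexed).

-10

The receptive field on the input at this output position is [9 7 1]. Elementwise product with the kernel and sum: 9·-1 + 1·-1.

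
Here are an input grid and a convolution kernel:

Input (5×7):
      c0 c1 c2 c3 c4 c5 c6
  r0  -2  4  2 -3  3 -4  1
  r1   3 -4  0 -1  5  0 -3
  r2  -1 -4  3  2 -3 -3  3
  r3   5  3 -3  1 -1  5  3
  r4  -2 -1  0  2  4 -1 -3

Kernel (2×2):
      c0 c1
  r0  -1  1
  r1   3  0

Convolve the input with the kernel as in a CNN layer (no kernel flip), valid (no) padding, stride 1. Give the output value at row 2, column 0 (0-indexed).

12

The receptive field on the input at this output position is [-1 -4 / 5 3]. Elementwise product with the kernel and sum: -1·-1 + -4·1 + 5·3.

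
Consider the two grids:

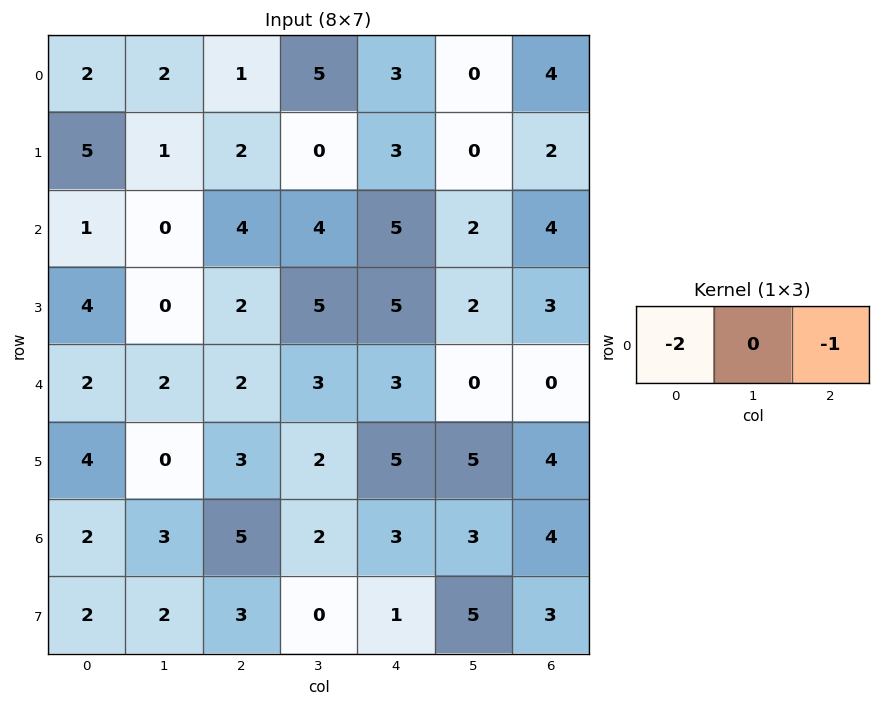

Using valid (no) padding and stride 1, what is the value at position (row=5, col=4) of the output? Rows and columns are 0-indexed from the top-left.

-14

The receptive field on the input at this output position is [5 5 4]. Elementwise product with the kernel and sum: 5·-2 + 4·-1.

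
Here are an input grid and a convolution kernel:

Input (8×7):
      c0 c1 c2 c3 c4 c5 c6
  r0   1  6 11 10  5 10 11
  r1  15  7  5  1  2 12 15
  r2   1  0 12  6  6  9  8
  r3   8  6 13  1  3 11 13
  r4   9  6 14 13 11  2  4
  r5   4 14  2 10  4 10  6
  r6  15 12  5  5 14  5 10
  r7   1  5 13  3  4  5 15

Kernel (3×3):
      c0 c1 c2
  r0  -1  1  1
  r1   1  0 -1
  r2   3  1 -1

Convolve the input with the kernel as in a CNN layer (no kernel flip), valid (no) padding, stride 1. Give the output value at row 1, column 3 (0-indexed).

The receptive field on the input at this output position is [1 2 12 / 6 6 9 / 1 3 11]. Elementwise product with the kernel and sum: 1·-1 + 2·1 + 12·1 + 6·1 + 9·-1 + 1·3 + 3·1 + 11·-1.

5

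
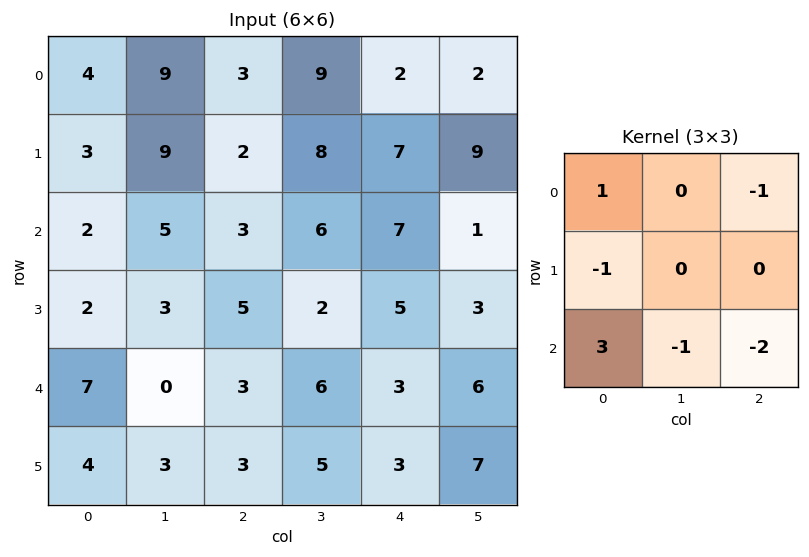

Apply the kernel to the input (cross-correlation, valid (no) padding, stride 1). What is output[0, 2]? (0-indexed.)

-12

The receptive field on the input at this output position is [3 9 2 / 2 8 7 / 3 6 7]. Elementwise product with the kernel and sum: 3·1 + 2·-1 + 2·-1 + 3·3 + 6·-1 + 7·-2.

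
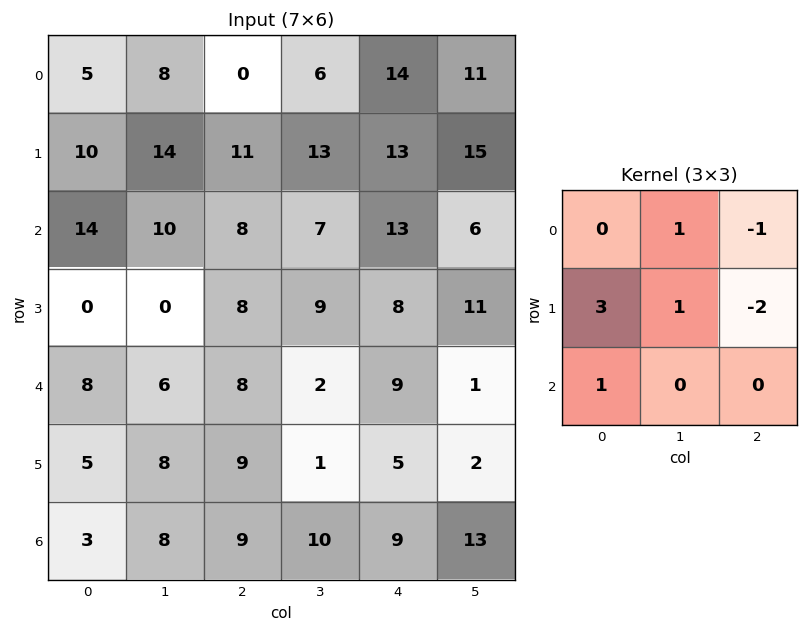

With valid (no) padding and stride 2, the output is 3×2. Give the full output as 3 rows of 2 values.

Output[0,0]: The receptive field on the input at this output position is [5 8 0 / 10 14 11 / 14 10 8]. Elementwise product with the kernel and sum: 8·1 + 0·-1 + 10·3 + 14·1 + 11·-2 + 14·1.
Output[0,1]: The receptive field on the input at this output position is [0 6 14 / 11 13 13 / 8 7 13]. Elementwise product with the kernel and sum: 6·1 + 14·-1 + 11·3 + 13·1 + 13·-2 + 8·1.

44 20
-6 19
6 20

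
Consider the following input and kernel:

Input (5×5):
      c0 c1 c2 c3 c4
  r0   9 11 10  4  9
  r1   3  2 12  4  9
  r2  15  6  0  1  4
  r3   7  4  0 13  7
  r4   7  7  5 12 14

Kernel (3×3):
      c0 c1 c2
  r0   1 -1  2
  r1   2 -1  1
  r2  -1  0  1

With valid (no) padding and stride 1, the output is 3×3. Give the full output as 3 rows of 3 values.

Output[0,0]: The receptive field on the input at this output position is [9 11 10 / 3 2 12 / 15 6 0]. Elementwise product with the kernel and sum: 9·1 + 11·-1 + 10·2 + 3·2 + 2·-1 + 12·1 + 15·-1 + 0·1.

19 0 57
42 20 36
17 34 10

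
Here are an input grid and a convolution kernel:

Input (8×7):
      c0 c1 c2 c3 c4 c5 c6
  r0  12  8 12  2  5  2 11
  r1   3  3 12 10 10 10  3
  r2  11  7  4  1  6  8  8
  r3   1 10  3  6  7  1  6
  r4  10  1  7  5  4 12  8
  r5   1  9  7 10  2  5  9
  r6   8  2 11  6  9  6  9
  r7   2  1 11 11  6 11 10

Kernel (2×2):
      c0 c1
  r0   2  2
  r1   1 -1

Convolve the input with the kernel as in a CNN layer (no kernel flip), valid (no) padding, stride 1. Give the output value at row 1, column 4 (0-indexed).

The receptive field on the input at this output position is [10 10 / 6 8]. Elementwise product with the kernel and sum: 10·2 + 10·2 + 6·1 + 8·-1.

38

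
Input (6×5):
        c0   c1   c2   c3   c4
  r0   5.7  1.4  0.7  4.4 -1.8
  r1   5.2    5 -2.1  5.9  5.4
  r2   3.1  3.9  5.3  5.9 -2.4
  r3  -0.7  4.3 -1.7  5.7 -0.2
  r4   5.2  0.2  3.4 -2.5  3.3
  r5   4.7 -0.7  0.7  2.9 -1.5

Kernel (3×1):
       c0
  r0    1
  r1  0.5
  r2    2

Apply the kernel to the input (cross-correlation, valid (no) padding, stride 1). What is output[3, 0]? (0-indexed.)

The receptive field on the input at this output position is [-0.7 / 5.2 / 4.7]. Elementwise product with the kernel and sum: -0.7·1 + 5.2·0.5 + 4.7·2.

11.3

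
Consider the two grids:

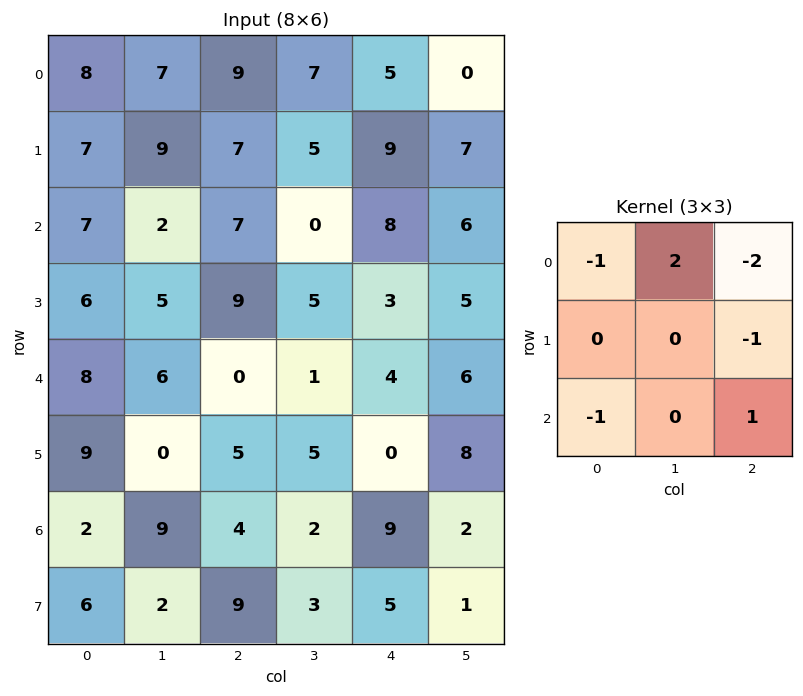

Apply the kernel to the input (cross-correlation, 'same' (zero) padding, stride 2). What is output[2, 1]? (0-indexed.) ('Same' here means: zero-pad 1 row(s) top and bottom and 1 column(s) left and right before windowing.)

The receptive field on the zero-padded input at this output position is [5 9 5 / 6 0 1 / 0 5 5]. Elementwise product with the kernel and sum: 5·-1 + 9·2 + 5·-2 + 1·-1 + 0·-1 + 5·1.

7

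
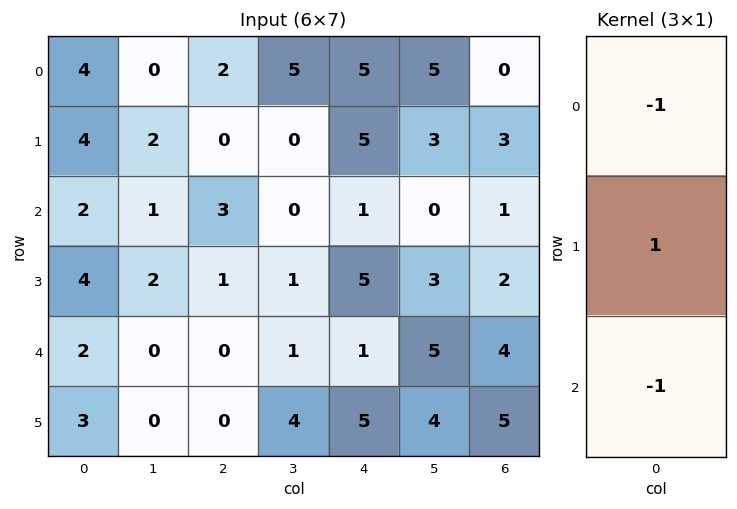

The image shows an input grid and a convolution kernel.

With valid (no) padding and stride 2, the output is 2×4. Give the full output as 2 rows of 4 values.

Output[0,0]: The receptive field on the input at this output position is [4 / 4 / 2]. Elementwise product with the kernel and sum: 4·-1 + 4·1 + 2·-1.

-2 -5 -1 2
0 -2 3 -3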